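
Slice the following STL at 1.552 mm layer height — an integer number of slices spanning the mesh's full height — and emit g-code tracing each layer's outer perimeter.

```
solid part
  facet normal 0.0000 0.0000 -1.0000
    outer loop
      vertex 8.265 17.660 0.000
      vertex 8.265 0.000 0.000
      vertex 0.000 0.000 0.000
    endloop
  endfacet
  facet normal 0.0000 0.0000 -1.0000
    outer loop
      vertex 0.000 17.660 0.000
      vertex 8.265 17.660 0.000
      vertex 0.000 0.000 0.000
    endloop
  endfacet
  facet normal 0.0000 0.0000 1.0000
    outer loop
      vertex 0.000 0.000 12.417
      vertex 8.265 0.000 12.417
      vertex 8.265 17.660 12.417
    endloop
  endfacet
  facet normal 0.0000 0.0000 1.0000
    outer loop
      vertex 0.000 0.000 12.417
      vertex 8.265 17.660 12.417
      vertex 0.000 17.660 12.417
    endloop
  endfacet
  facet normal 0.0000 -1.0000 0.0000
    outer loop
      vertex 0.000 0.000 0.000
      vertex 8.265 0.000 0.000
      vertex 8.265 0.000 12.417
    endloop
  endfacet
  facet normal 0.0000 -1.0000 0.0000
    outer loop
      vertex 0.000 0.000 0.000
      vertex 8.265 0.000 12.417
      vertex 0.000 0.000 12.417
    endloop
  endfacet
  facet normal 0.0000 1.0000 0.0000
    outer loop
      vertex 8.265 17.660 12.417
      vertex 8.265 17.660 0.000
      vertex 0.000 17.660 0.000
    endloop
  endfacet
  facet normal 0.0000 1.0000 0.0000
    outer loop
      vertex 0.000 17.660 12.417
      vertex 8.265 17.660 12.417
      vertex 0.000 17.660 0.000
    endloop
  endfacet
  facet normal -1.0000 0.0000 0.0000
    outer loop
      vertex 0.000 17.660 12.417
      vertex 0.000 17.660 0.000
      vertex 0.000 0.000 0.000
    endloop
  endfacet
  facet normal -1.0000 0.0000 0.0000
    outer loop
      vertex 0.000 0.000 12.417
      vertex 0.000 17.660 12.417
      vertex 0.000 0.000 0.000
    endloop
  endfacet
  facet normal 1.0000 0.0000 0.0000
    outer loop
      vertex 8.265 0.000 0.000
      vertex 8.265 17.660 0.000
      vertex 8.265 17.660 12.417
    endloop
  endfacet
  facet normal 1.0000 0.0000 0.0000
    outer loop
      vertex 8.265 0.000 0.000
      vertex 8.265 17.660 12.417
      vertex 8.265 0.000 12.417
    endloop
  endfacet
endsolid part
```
; perimeter-only toolpath
G21 ; units = mm
G90 ; absolute positioning
G28 ; home
; layer 1
G0 Z1.552
G0 X0.000 Y0.000
G1 X8.265 Y0.000
G1 X8.265 Y17.660
G1 X0.000 Y17.660
G1 X0.000 Y0.000
; layer 2
G0 Z3.104
G0 X0.000 Y0.000
G1 X8.265 Y0.000
G1 X8.265 Y17.660
G1 X0.000 Y17.660
G1 X0.000 Y0.000
; layer 3
G0 Z4.656
G0 X0.000 Y0.000
G1 X8.265 Y0.000
G1 X8.265 Y17.660
G1 X0.000 Y17.660
G1 X0.000 Y0.000
; layer 4
G0 Z6.208
G0 X0.000 Y0.000
G1 X8.265 Y0.000
G1 X8.265 Y17.660
G1 X0.000 Y17.660
G1 X0.000 Y0.000
; layer 5
G0 Z7.761
G0 X0.000 Y0.000
G1 X8.265 Y0.000
G1 X8.265 Y17.660
G1 X0.000 Y17.660
G1 X0.000 Y0.000
; layer 6
G0 Z9.313
G0 X0.000 Y0.000
G1 X8.265 Y0.000
G1 X8.265 Y17.660
G1 X0.000 Y17.660
G1 X0.000 Y0.000
; layer 7
G0 Z10.865
G0 X0.000 Y0.000
G1 X8.265 Y0.000
G1 X8.265 Y17.660
G1 X0.000 Y17.660
G1 X0.000 Y0.000
; layer 8
G0 Z12.417
G0 X0.000 Y0.000
G1 X8.265 Y0.000
G1 X8.265 Y17.660
G1 X0.000 Y17.660
G1 X0.000 Y0.000
M2 ; end

The solid is a rectangular box, roughly 8.27 × 17.7 mm footprint and 12.4 mm tall. Slicing at Δz = 1.552 mm — 8 equal slices spanning the solid's height, so layer i sits at z = i·h/8 — gives 8 non-empty perimeters. Each is a 4-segment closed polygon; G0 lifts to the layer z and rapids to the start vertex, then G1 traces the edges.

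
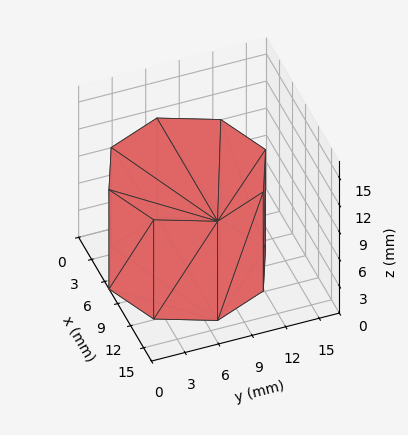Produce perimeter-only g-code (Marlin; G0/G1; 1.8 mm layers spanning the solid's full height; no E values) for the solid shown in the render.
Reading the render: the shape is a regular 8-sided prism (a cylinder approximated with 8 flat sides), circumscribed radius ≈ 7 mm, height ≈ 11 mm (dimensions read to the nearest mm from the axis ticks). For the g-code, the solid's height is divided into equal slices at the stated Δz and each level perimeter traced with G1 moves after a G0 lift.

; perimeter-only toolpath
G21 ; units = mm
G90 ; absolute positioning
G28 ; home
; layer 1
G0 Z1.8
G0 X14.0 Y7.0
G1 X11.9 Y11.9
G1 X7.0 Y14.0
G1 X2.1 Y11.9
G1 X0.0 Y7.0
G1 X2.1 Y2.1
G1 X7.0 Y0.0
G1 X11.9 Y2.1
G1 X14.0 Y7.0
; layer 2
G0 Z3.7
G0 X14.0 Y7.0
G1 X11.9 Y11.9
G1 X7.0 Y14.0
G1 X2.1 Y11.9
G1 X0.0 Y7.0
G1 X2.1 Y2.1
G1 X7.0 Y0.0
G1 X11.9 Y2.1
G1 X14.0 Y7.0
; layer 3
G0 Z5.5
G0 X14.0 Y7.0
G1 X11.9 Y11.9
G1 X7.0 Y14.0
G1 X2.1 Y11.9
G1 X0.0 Y7.0
G1 X2.1 Y2.1
G1 X7.0 Y0.0
G1 X11.9 Y2.1
G1 X14.0 Y7.0
; layer 4
G0 Z7.3
G0 X14.0 Y7.0
G1 X11.9 Y11.9
G1 X7.0 Y14.0
G1 X2.1 Y11.9
G1 X0.0 Y7.0
G1 X2.1 Y2.1
G1 X7.0 Y0.0
G1 X11.9 Y2.1
G1 X14.0 Y7.0
; layer 5
G0 Z9.2
G0 X14.0 Y7.0
G1 X11.9 Y11.9
G1 X7.0 Y14.0
G1 X2.1 Y11.9
G1 X0.0 Y7.0
G1 X2.1 Y2.1
G1 X7.0 Y0.0
G1 X11.9 Y2.1
G1 X14.0 Y7.0
; layer 6
G0 Z11.0
G0 X14.0 Y7.0
G1 X11.9 Y11.9
G1 X7.0 Y14.0
G1 X2.1 Y11.9
G1 X0.0 Y7.0
G1 X2.1 Y2.1
G1 X7.0 Y0.0
G1 X11.9 Y2.1
G1 X14.0 Y7.0
M2 ; end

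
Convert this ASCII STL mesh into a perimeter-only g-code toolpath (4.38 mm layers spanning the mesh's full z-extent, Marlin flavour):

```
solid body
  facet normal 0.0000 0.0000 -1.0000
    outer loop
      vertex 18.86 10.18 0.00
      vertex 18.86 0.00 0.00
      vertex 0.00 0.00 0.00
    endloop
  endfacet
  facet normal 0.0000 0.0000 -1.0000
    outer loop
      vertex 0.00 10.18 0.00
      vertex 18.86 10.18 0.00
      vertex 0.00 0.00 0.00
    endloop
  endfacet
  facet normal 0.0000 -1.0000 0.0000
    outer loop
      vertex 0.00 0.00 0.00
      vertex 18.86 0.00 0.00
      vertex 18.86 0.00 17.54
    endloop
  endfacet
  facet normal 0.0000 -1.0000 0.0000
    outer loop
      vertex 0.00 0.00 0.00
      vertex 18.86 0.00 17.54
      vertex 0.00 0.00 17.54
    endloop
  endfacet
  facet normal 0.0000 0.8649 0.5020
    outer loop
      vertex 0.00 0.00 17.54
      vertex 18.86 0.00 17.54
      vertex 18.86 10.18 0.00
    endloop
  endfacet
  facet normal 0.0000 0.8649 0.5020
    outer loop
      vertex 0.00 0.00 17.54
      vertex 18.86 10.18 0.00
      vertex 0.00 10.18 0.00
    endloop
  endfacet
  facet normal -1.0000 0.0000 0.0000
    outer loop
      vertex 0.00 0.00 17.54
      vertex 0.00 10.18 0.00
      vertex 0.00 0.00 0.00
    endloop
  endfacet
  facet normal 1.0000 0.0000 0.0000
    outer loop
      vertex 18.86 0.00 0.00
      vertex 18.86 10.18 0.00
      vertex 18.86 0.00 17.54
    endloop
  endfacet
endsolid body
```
; perimeter-only toolpath
G21 ; units = mm
G90 ; absolute positioning
G28 ; home
; layer 1
G0 Z4.38
G0 X0.00 Y0.00
G1 X18.86 Y0.00
G1 X18.86 Y7.63
G1 X0.00 Y7.63
G1 X0.00 Y0.00
; layer 2
G0 Z8.77
G0 X0.00 Y0.00
G1 X18.86 Y0.00
G1 X18.86 Y5.09
G1 X0.00 Y5.09
G1 X0.00 Y0.00
; layer 3
G0 Z13.15
G0 X0.00 Y0.00
G1 X18.86 Y0.00
G1 X18.86 Y2.54
G1 X0.00 Y2.54
G1 X0.00 Y0.00
M2 ; end

The solid is a wedge (ramp): 18.9 × 10.2 mm base, rising to 17.5 mm along the y=0 edge and sloping linearly to z=0 at y=10.2. Slicing at Δz = 4.38 mm — 4 equal slices spanning the solid's height, so layer i sits at z = i·h/4 — gives 3 non-empty perimeters. Each is a 4-segment closed polygon; G0 lifts to the layer z and rapids to the start vertex, then G1 traces the edges. The cross-section shrinks linearly with z (the slice at the apex is degenerate and omitted).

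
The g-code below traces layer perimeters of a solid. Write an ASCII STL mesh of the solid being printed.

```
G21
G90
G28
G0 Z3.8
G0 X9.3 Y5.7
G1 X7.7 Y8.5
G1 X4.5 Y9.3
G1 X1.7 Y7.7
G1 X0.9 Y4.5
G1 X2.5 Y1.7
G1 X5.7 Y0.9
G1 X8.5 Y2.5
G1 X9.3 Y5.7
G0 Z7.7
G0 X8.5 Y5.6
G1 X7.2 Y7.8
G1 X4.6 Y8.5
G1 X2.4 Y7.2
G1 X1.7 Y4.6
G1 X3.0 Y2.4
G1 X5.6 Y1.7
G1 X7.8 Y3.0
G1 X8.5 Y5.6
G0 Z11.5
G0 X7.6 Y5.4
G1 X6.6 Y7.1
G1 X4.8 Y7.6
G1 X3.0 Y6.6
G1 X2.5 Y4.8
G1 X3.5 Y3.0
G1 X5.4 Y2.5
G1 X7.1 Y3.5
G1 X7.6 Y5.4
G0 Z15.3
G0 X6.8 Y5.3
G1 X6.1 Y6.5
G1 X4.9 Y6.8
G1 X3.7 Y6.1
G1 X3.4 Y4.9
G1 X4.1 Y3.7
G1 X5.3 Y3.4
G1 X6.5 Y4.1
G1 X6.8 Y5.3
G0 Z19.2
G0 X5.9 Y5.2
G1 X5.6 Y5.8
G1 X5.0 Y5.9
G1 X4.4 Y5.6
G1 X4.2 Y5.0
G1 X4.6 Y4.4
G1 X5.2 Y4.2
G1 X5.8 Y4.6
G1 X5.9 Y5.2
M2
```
solid part
  facet normal 0.0000 0.0000 -1.0000
    outer loop
      vertex 4.4 10.2 0.0
      vertex 8.2 9.2 0.0
      vertex 10.2 5.8 0.0
    endloop
  endfacet
  facet normal 0.0000 0.0000 -1.0000
    outer loop
      vertex 1.0 8.2 0.0
      vertex 4.4 10.2 0.0
      vertex 10.2 5.8 0.0
    endloop
  endfacet
  facet normal 0.0000 0.0000 -1.0000
    outer loop
      vertex 0.0 4.4 0.0
      vertex 1.0 8.2 0.0
      vertex 10.2 5.8 0.0
    endloop
  endfacet
  facet normal 0.0000 0.0000 -1.0000
    outer loop
      vertex 2.0 1.0 0.0
      vertex 0.0 4.4 0.0
      vertex 10.2 5.8 0.0
    endloop
  endfacet
  facet normal 0.0000 0.0000 -1.0000
    outer loop
      vertex 5.8 0.0 0.0
      vertex 2.0 1.0 0.0
      vertex 10.2 5.8 0.0
    endloop
  endfacet
  facet normal 0.0000 0.0000 -1.0000
    outer loop
      vertex 9.2 2.0 0.0
      vertex 5.8 0.0 0.0
      vertex 10.2 5.8 0.0
    endloop
  endfacet
  facet normal 0.8441 0.4965 0.2023
    outer loop
      vertex 10.2 5.8 0.0
      vertex 8.2 9.2 0.0
      vertex 5.1 5.1 23.0
    endloop
  endfacet
  facet normal 0.2492 0.9471 0.2024
    outer loop
      vertex 8.2 9.2 0.0
      vertex 4.4 10.2 0.0
      vertex 5.1 5.1 23.0
    endloop
  endfacet
  facet normal -0.4965 0.8441 0.2023
    outer loop
      vertex 4.4 10.2 0.0
      vertex 1.0 8.2 0.0
      vertex 5.1 5.1 23.0
    endloop
  endfacet
  facet normal -0.9471 0.2492 0.2024
    outer loop
      vertex 1.0 8.2 0.0
      vertex 0.0 4.4 0.0
      vertex 5.1 5.1 23.0
    endloop
  endfacet
  facet normal -0.8441 -0.4965 0.2023
    outer loop
      vertex 0.0 4.4 0.0
      vertex 2.0 1.0 0.0
      vertex 5.1 5.1 23.0
    endloop
  endfacet
  facet normal -0.2492 -0.9471 0.2024
    outer loop
      vertex 2.0 1.0 0.0
      vertex 5.8 0.0 0.0
      vertex 5.1 5.1 23.0
    endloop
  endfacet
  facet normal 0.4965 -0.8441 0.2023
    outer loop
      vertex 5.8 0.0 0.0
      vertex 9.2 2.0 0.0
      vertex 5.1 5.1 23.0
    endloop
  endfacet
  facet normal 0.9471 -0.2492 0.2024
    outer loop
      vertex 9.2 2.0 0.0
      vertex 10.2 5.8 0.0
      vertex 5.1 5.1 23.0
    endloop
  endfacet
endsolid part

The G0 Z moves step by Δz≈3.8 mm. The G1 loops shrink linearly with z, so the solid tapers from its base footprint up to z≈23. Closing with a flat bottom cap and the tapered top and triangulating gives 14 facets — a regular 8-sided pyramid, base circumscribed radius ≈ 5.1 mm, apex at z ≈ 23 mm.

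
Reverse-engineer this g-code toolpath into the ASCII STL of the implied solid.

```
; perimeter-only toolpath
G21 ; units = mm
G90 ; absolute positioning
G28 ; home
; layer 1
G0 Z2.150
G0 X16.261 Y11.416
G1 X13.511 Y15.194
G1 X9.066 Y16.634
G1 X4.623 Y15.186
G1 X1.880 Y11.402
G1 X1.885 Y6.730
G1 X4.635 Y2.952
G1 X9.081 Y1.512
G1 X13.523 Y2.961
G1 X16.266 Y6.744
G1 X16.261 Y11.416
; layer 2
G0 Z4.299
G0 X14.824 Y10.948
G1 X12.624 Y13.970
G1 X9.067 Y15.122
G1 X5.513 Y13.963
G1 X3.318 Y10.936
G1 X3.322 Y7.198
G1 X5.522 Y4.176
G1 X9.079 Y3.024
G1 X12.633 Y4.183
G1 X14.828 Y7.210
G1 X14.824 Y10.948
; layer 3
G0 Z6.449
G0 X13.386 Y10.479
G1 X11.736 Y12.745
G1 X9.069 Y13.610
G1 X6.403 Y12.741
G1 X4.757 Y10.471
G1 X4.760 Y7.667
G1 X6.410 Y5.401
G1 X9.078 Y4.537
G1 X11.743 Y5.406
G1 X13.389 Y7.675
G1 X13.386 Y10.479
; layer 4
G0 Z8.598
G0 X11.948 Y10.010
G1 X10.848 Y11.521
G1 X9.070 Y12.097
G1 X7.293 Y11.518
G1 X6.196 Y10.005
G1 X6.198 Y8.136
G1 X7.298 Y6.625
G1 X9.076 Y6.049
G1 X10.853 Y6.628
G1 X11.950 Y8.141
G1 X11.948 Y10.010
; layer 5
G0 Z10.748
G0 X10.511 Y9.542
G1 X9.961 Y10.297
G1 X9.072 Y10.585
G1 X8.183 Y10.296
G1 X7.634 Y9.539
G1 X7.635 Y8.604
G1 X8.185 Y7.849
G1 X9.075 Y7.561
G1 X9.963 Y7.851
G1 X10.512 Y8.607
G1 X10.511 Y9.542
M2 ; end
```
solid part
  facet normal 0.0000 0.0000 -1.0000
    outer loop
      vertex 9.064 18.146 0.000
      vertex 14.399 16.418 0.000
      vertex 17.699 11.885 0.000
    endloop
  endfacet
  facet normal 0.0000 0.0000 -1.0000
    outer loop
      vertex 3.733 16.408 0.000
      vertex 9.064 18.146 0.000
      vertex 17.699 11.885 0.000
    endloop
  endfacet
  facet normal 0.0000 0.0000 -1.0000
    outer loop
      vertex 0.441 11.868 0.000
      vertex 3.733 16.408 0.000
      vertex 17.699 11.885 0.000
    endloop
  endfacet
  facet normal 0.0000 0.0000 -1.0000
    outer loop
      vertex 0.447 6.261 0.000
      vertex 0.441 11.868 0.000
      vertex 17.699 11.885 0.000
    endloop
  endfacet
  facet normal 0.0000 0.0000 -1.0000
    outer loop
      vertex 3.747 1.728 0.000
      vertex 0.447 6.261 0.000
      vertex 17.699 11.885 0.000
    endloop
  endfacet
  facet normal 0.0000 0.0000 -1.0000
    outer loop
      vertex 9.082 0.000 0.000
      vertex 3.747 1.728 0.000
      vertex 17.699 11.885 0.000
    endloop
  endfacet
  facet normal 0.0000 0.0000 -1.0000
    outer loop
      vertex 14.413 1.738 0.000
      vertex 9.082 0.000 0.000
      vertex 17.699 11.885 0.000
    endloop
  endfacet
  facet normal 0.0000 0.0000 -1.0000
    outer loop
      vertex 17.705 6.278 0.000
      vertex 14.413 1.738 0.000
      vertex 17.699 11.885 0.000
    endloop
  endfacet
  facet normal 0.6719 0.4892 0.5561
    outer loop
      vertex 17.699 11.885 0.000
      vertex 14.399 16.418 0.000
      vertex 9.073 9.073 12.897
    endloop
  endfacet
  facet normal 0.2561 0.7907 0.5561
    outer loop
      vertex 14.399 16.418 0.000
      vertex 9.064 18.146 0.000
      vertex 9.073 9.073 12.897
    endloop
  endfacet
  facet normal -0.2576 0.7902 0.5561
    outer loop
      vertex 9.064 18.146 0.000
      vertex 3.733 16.408 0.000
      vertex 9.073 9.073 12.897
    endloop
  endfacet
  facet normal -0.6729 0.4879 0.5561
    outer loop
      vertex 3.733 16.408 0.000
      vertex 0.441 11.868 0.000
      vertex 9.073 9.073 12.897
    endloop
  endfacet
  facet normal -0.8311 -0.0009 0.5561
    outer loop
      vertex 0.441 11.868 0.000
      vertex 0.447 6.261 0.000
      vertex 9.073 9.073 12.897
    endloop
  endfacet
  facet normal -0.6719 -0.4892 0.5561
    outer loop
      vertex 0.447 6.261 0.000
      vertex 3.747 1.728 0.000
      vertex 9.073 9.073 12.897
    endloop
  endfacet
  facet normal -0.2561 -0.7907 0.5561
    outer loop
      vertex 3.747 1.728 0.000
      vertex 9.082 0.000 0.000
      vertex 9.073 9.073 12.897
    endloop
  endfacet
  facet normal 0.2576 -0.7902 0.5561
    outer loop
      vertex 9.082 0.000 0.000
      vertex 14.413 1.738 0.000
      vertex 9.073 9.073 12.897
    endloop
  endfacet
  facet normal 0.6729 -0.4879 0.5561
    outer loop
      vertex 14.413 1.738 0.000
      vertex 17.705 6.278 0.000
      vertex 9.073 9.073 12.897
    endloop
  endfacet
  facet normal 0.8311 0.0009 0.5561
    outer loop
      vertex 17.705 6.278 0.000
      vertex 17.699 11.885 0.000
      vertex 9.073 9.073 12.897
    endloop
  endfacet
endsolid part

The G0 Z moves step by Δz≈2.150 mm. The G1 loops shrink linearly with z, so the solid tapers from its base footprint up to z≈12.9. Closing with a flat bottom cap and the tapered top and triangulating gives 18 facets — a regular 10-sided pyramid, base circumscribed radius ≈ 9.07 mm, apex at z ≈ 12.9 mm.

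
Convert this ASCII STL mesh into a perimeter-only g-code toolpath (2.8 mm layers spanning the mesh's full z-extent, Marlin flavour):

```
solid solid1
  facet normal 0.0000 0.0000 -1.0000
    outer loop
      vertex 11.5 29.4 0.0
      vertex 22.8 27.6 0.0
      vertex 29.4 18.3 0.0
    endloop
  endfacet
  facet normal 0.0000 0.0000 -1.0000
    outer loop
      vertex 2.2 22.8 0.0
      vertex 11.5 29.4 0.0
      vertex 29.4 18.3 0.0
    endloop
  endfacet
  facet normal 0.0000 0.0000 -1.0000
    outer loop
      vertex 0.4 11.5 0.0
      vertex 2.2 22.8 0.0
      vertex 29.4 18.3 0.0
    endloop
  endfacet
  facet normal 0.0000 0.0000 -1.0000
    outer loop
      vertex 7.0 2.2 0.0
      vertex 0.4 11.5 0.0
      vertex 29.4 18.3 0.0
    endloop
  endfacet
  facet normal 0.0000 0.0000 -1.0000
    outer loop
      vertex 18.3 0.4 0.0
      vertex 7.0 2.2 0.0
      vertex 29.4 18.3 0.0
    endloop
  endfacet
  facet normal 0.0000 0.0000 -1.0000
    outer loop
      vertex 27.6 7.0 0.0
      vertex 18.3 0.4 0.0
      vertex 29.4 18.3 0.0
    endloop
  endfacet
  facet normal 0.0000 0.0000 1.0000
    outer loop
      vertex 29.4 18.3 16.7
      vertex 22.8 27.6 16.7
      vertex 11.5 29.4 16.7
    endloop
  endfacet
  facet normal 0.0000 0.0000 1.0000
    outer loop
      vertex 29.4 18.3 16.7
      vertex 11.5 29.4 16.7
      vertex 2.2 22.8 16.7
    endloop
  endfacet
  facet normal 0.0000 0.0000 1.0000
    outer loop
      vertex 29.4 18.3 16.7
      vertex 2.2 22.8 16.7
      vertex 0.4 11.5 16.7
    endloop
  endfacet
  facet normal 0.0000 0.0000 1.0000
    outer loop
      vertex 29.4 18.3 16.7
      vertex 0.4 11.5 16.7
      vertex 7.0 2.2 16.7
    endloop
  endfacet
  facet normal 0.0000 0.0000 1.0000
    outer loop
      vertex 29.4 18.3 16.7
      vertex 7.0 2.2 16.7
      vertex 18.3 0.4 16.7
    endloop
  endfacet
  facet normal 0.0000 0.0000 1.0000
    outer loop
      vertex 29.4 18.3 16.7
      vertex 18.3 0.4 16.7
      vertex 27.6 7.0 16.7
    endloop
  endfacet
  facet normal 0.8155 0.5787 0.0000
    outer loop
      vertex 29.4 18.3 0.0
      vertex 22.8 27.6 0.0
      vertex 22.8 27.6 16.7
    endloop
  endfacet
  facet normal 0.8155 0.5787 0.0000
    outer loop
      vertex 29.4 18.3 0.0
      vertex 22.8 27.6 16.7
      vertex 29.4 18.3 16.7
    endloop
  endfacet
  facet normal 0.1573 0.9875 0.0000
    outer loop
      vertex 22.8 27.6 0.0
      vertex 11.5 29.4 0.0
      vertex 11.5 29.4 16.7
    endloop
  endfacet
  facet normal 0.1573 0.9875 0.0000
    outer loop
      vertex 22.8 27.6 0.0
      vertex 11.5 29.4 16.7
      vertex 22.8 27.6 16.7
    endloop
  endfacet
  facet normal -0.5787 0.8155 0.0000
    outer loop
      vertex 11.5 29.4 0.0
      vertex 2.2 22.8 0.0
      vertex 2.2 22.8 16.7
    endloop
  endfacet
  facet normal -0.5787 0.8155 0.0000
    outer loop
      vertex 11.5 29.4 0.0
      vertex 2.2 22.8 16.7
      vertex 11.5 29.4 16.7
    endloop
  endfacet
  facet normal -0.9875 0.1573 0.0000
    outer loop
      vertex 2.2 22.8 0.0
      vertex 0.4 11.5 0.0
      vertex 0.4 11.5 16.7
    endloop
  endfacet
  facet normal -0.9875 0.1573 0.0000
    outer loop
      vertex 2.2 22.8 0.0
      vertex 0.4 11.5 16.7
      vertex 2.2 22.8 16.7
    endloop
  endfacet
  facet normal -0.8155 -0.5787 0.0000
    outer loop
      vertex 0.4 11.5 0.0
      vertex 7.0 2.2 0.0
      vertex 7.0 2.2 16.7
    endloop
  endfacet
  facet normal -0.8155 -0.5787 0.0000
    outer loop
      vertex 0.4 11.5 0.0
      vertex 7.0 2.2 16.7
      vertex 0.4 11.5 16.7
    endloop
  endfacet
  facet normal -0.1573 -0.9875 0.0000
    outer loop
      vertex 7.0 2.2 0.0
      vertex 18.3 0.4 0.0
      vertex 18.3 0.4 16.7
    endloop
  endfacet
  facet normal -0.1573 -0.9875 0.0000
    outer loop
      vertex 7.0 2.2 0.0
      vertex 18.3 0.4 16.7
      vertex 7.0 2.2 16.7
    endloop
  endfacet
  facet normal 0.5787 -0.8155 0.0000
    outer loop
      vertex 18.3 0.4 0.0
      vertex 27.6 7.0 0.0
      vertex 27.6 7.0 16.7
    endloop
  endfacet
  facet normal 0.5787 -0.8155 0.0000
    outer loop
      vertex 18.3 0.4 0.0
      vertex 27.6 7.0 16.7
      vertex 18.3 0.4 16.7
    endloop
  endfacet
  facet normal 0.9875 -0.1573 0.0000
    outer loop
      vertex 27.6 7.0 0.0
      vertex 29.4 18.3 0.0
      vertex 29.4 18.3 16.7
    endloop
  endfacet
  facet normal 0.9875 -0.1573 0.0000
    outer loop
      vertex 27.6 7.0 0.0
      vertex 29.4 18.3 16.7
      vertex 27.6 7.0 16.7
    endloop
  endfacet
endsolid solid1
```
; perimeter-only toolpath
G21 ; units = mm
G90 ; absolute positioning
G28 ; home
; layer 1
G0 Z2.8
G0 X29.4 Y18.3
G1 X22.8 Y27.6
G1 X11.5 Y29.4
G1 X2.2 Y22.8
G1 X0.4 Y11.5
G1 X7.0 Y2.2
G1 X18.3 Y0.4
G1 X27.6 Y7.0
G1 X29.4 Y18.3
; layer 2
G0 Z5.6
G0 X29.4 Y18.3
G1 X22.8 Y27.6
G1 X11.5 Y29.4
G1 X2.2 Y22.8
G1 X0.4 Y11.5
G1 X7.0 Y2.2
G1 X18.3 Y0.4
G1 X27.6 Y7.0
G1 X29.4 Y18.3
; layer 3
G0 Z8.3
G0 X29.4 Y18.3
G1 X22.8 Y27.6
G1 X11.5 Y29.4
G1 X2.2 Y22.8
G1 X0.4 Y11.5
G1 X7.0 Y2.2
G1 X18.3 Y0.4
G1 X27.6 Y7.0
G1 X29.4 Y18.3
; layer 4
G0 Z11.1
G0 X29.4 Y18.3
G1 X22.8 Y27.6
G1 X11.5 Y29.4
G1 X2.2 Y22.8
G1 X0.4 Y11.5
G1 X7.0 Y2.2
G1 X18.3 Y0.4
G1 X27.6 Y7.0
G1 X29.4 Y18.3
; layer 5
G0 Z13.9
G0 X29.4 Y18.3
G1 X22.8 Y27.6
G1 X11.5 Y29.4
G1 X2.2 Y22.8
G1 X0.4 Y11.5
G1 X7.0 Y2.2
G1 X18.3 Y0.4
G1 X27.6 Y7.0
G1 X29.4 Y18.3
; layer 6
G0 Z16.7
G0 X29.4 Y18.3
G1 X22.8 Y27.6
G1 X11.5 Y29.4
G1 X2.2 Y22.8
G1 X0.4 Y11.5
G1 X7.0 Y2.2
G1 X18.3 Y0.4
G1 X27.6 Y7.0
G1 X29.4 Y18.3
M2 ; end

The solid is a regular 8-sided prism (a cylinder approximated with 8 flat sides), circumscribed radius ≈ 14.9 mm, height ≈ 16.7 mm. Slicing at Δz = 2.8 mm — 6 equal slices spanning the solid's height, so layer i sits at z = i·h/6 — gives 6 non-empty perimeters. Each is a 8-segment closed polygon; G0 lifts to the layer z and rapids to the start vertex, then G1 traces the edges.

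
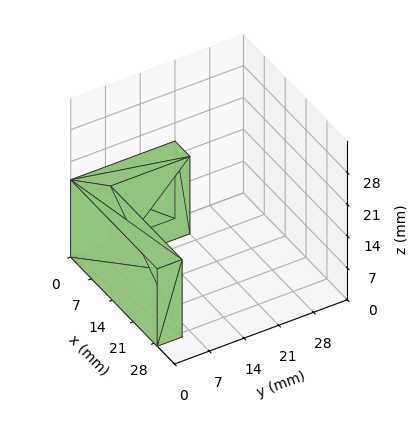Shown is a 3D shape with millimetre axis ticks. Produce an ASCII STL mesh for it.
Reading the render: the shape is an L-shaped prism: outer 29 × 21 mm, arm thicknesses ≈ 5 mm (horizontal) and 5 mm (vertical), extruded 17 mm in z (dimensions read to the nearest mm from the axis ticks). For the STL, each face is triangulated and given an outward normal.

solid part
  facet normal 0.0000 0.0000 -1.0000
    outer loop
      vertex 29.000 5.000 0.000
      vertex 29.000 0.000 0.000
      vertex 0.000 0.000 0.000
    endloop
  endfacet
  facet normal 0.0000 0.0000 -1.0000
    outer loop
      vertex 5.000 5.000 0.000
      vertex 29.000 5.000 0.000
      vertex 0.000 0.000 0.000
    endloop
  endfacet
  facet normal 0.0000 0.0000 -1.0000
    outer loop
      vertex 5.000 21.000 0.000
      vertex 5.000 5.000 0.000
      vertex 0.000 0.000 0.000
    endloop
  endfacet
  facet normal 0.0000 0.0000 -1.0000
    outer loop
      vertex 0.000 21.000 0.000
      vertex 5.000 21.000 0.000
      vertex 0.000 0.000 0.000
    endloop
  endfacet
  facet normal 0.0000 0.0000 1.0000
    outer loop
      vertex 0.000 0.000 17.000
      vertex 29.000 0.000 17.000
      vertex 29.000 5.000 17.000
    endloop
  endfacet
  facet normal 0.0000 0.0000 1.0000
    outer loop
      vertex 0.000 0.000 17.000
      vertex 29.000 5.000 17.000
      vertex 5.000 5.000 17.000
    endloop
  endfacet
  facet normal 0.0000 0.0000 1.0000
    outer loop
      vertex 0.000 0.000 17.000
      vertex 5.000 5.000 17.000
      vertex 5.000 21.000 17.000
    endloop
  endfacet
  facet normal 0.0000 0.0000 1.0000
    outer loop
      vertex 0.000 0.000 17.000
      vertex 5.000 21.000 17.000
      vertex 0.000 21.000 17.000
    endloop
  endfacet
  facet normal 0.0000 -1.0000 0.0000
    outer loop
      vertex 0.000 0.000 0.000
      vertex 29.000 0.000 0.000
      vertex 29.000 0.000 17.000
    endloop
  endfacet
  facet normal 0.0000 -1.0000 0.0000
    outer loop
      vertex 0.000 0.000 0.000
      vertex 29.000 0.000 17.000
      vertex 0.000 0.000 17.000
    endloop
  endfacet
  facet normal 1.0000 0.0000 0.0000
    outer loop
      vertex 29.000 0.000 0.000
      vertex 29.000 5.000 0.000
      vertex 29.000 5.000 17.000
    endloop
  endfacet
  facet normal 1.0000 0.0000 0.0000
    outer loop
      vertex 29.000 0.000 0.000
      vertex 29.000 5.000 17.000
      vertex 29.000 0.000 17.000
    endloop
  endfacet
  facet normal 0.0000 1.0000 0.0000
    outer loop
      vertex 29.000 5.000 0.000
      vertex 5.000 5.000 0.000
      vertex 5.000 5.000 17.000
    endloop
  endfacet
  facet normal 0.0000 1.0000 0.0000
    outer loop
      vertex 29.000 5.000 0.000
      vertex 5.000 5.000 17.000
      vertex 29.000 5.000 17.000
    endloop
  endfacet
  facet normal 1.0000 0.0000 0.0000
    outer loop
      vertex 5.000 5.000 0.000
      vertex 5.000 21.000 0.000
      vertex 5.000 21.000 17.000
    endloop
  endfacet
  facet normal 1.0000 0.0000 0.0000
    outer loop
      vertex 5.000 5.000 0.000
      vertex 5.000 21.000 17.000
      vertex 5.000 5.000 17.000
    endloop
  endfacet
  facet normal 0.0000 1.0000 0.0000
    outer loop
      vertex 5.000 21.000 0.000
      vertex 0.000 21.000 0.000
      vertex 0.000 21.000 17.000
    endloop
  endfacet
  facet normal 0.0000 1.0000 0.0000
    outer loop
      vertex 5.000 21.000 0.000
      vertex 0.000 21.000 17.000
      vertex 5.000 21.000 17.000
    endloop
  endfacet
  facet normal -1.0000 0.0000 0.0000
    outer loop
      vertex 0.000 21.000 0.000
      vertex 0.000 0.000 0.000
      vertex 0.000 0.000 17.000
    endloop
  endfacet
  facet normal -1.0000 0.0000 0.0000
    outer loop
      vertex 0.000 21.000 0.000
      vertex 0.000 0.000 17.000
      vertex 0.000 21.000 17.000
    endloop
  endfacet
endsolid part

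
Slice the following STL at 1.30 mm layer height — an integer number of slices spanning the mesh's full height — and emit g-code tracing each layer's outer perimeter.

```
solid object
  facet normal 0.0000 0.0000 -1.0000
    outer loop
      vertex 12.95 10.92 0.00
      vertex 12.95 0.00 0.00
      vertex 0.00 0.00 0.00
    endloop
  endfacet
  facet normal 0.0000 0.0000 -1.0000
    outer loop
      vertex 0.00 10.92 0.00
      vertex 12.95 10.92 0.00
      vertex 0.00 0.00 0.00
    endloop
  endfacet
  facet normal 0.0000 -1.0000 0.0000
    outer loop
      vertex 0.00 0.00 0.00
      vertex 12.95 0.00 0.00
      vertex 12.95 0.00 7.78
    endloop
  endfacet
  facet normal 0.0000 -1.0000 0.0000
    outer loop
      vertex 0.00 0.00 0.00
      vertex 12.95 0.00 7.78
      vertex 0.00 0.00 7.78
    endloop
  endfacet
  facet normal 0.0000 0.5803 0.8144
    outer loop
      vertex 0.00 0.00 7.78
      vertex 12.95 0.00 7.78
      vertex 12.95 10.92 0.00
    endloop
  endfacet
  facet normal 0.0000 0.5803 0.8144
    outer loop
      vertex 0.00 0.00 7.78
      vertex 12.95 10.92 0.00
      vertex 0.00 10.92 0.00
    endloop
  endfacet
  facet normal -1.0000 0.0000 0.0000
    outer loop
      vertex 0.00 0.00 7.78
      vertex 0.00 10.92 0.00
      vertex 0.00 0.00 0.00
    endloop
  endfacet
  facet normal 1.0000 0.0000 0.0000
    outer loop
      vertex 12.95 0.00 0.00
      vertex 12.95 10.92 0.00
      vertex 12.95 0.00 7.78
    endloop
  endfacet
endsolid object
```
; perimeter-only toolpath
G21 ; units = mm
G90 ; absolute positioning
G28 ; home
; layer 1
G0 Z1.30
G0 X0.00 Y0.00
G1 X12.95 Y0.00
G1 X12.95 Y9.10
G1 X0.00 Y9.10
G1 X0.00 Y0.00
; layer 2
G0 Z2.59
G0 X0.00 Y0.00
G1 X12.95 Y0.00
G1 X12.95 Y7.28
G1 X0.00 Y7.28
G1 X0.00 Y0.00
; layer 3
G0 Z3.89
G0 X0.00 Y0.00
G1 X12.95 Y0.00
G1 X12.95 Y5.46
G1 X0.00 Y5.46
G1 X0.00 Y0.00
; layer 4
G0 Z5.19
G0 X0.00 Y0.00
G1 X12.95 Y0.00
G1 X12.95 Y3.64
G1 X0.00 Y3.64
G1 X0.00 Y0.00
; layer 5
G0 Z6.48
G0 X0.00 Y0.00
G1 X12.95 Y0.00
G1 X12.95 Y1.82
G1 X0.00 Y1.82
G1 X0.00 Y0.00
M2 ; end

The solid is a wedge (ramp): 12.9 × 10.9 mm base, rising to 7.78 mm along the y=0 edge and sloping linearly to z=0 at y=10.9. Slicing at Δz = 1.30 mm — 6 equal slices spanning the solid's height, so layer i sits at z = i·h/6 — gives 5 non-empty perimeters. Each is a 4-segment closed polygon; G0 lifts to the layer z and rapids to the start vertex, then G1 traces the edges. The cross-section shrinks linearly with z (the slice at the apex is degenerate and omitted).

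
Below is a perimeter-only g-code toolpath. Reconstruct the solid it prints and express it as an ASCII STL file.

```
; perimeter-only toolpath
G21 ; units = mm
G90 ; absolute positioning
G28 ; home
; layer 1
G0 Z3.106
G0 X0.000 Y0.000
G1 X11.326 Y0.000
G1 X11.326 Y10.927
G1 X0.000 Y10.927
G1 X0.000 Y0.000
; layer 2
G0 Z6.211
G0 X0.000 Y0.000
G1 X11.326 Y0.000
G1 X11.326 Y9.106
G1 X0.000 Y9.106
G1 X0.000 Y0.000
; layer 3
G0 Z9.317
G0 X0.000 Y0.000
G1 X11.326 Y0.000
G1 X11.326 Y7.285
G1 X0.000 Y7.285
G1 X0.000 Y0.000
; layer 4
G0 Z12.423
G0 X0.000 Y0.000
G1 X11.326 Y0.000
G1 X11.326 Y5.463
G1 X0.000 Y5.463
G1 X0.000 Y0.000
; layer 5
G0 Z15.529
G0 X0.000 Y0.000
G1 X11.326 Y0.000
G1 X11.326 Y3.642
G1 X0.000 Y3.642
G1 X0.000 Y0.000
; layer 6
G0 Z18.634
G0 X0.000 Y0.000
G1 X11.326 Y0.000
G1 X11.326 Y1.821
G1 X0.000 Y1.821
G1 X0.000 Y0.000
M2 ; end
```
solid part
  facet normal 0.0000 0.0000 -1.0000
    outer loop
      vertex 11.326 12.748 0.000
      vertex 11.326 0.000 0.000
      vertex 0.000 0.000 0.000
    endloop
  endfacet
  facet normal 0.0000 0.0000 -1.0000
    outer loop
      vertex 0.000 12.748 0.000
      vertex 11.326 12.748 0.000
      vertex 0.000 0.000 0.000
    endloop
  endfacet
  facet normal 0.0000 -1.0000 0.0000
    outer loop
      vertex 0.000 0.000 0.000
      vertex 11.326 0.000 0.000
      vertex 11.326 0.000 21.740
    endloop
  endfacet
  facet normal 0.0000 -1.0000 0.0000
    outer loop
      vertex 0.000 0.000 0.000
      vertex 11.326 0.000 21.740
      vertex 0.000 0.000 21.740
    endloop
  endfacet
  facet normal 0.0000 0.8626 0.5058
    outer loop
      vertex 0.000 0.000 21.740
      vertex 11.326 0.000 21.740
      vertex 11.326 12.748 0.000
    endloop
  endfacet
  facet normal 0.0000 0.8626 0.5058
    outer loop
      vertex 0.000 0.000 21.740
      vertex 11.326 12.748 0.000
      vertex 0.000 12.748 0.000
    endloop
  endfacet
  facet normal -1.0000 0.0000 0.0000
    outer loop
      vertex 0.000 0.000 21.740
      vertex 0.000 12.748 0.000
      vertex 0.000 0.000 0.000
    endloop
  endfacet
  facet normal 1.0000 0.0000 0.0000
    outer loop
      vertex 11.326 0.000 0.000
      vertex 11.326 12.748 0.000
      vertex 11.326 0.000 21.740
    endloop
  endfacet
endsolid part

The G0 Z moves step by Δz≈3.106 mm. The G1 loops shrink linearly with z, so the solid tapers from its base footprint up to z≈21.7. Closing with a flat bottom cap and the tapered top and triangulating gives 8 facets — a wedge (ramp): 11.3 × 12.7 mm base, rising to 21.7 mm along the y=0 edge and sloping linearly to z=0 at y=12.7.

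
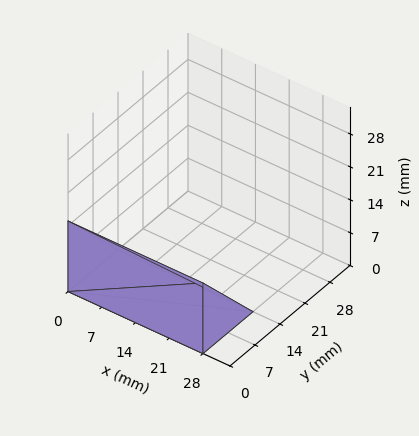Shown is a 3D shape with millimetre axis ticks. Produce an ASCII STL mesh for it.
Reading the render: the shape is a wedge (ramp): 28 × 14 mm base, rising to 15 mm along the y=0 edge and sloping linearly to z=0 at y=14 (dimensions read to the nearest mm from the axis ticks). For the STL, each face is triangulated and given an outward normal.

solid part
  facet normal 0.0000 0.0000 -1.0000
    outer loop
      vertex 28.0 14.0 0.0
      vertex 28.0 0.0 0.0
      vertex 0.0 0.0 0.0
    endloop
  endfacet
  facet normal 0.0000 0.0000 -1.0000
    outer loop
      vertex 0.0 14.0 0.0
      vertex 28.0 14.0 0.0
      vertex 0.0 0.0 0.0
    endloop
  endfacet
  facet normal 0.0000 -1.0000 0.0000
    outer loop
      vertex 0.0 0.0 0.0
      vertex 28.0 0.0 0.0
      vertex 28.0 0.0 15.0
    endloop
  endfacet
  facet normal 0.0000 -1.0000 0.0000
    outer loop
      vertex 0.0 0.0 0.0
      vertex 28.0 0.0 15.0
      vertex 0.0 0.0 15.0
    endloop
  endfacet
  facet normal 0.0000 0.7311 0.6823
    outer loop
      vertex 0.0 0.0 15.0
      vertex 28.0 0.0 15.0
      vertex 28.0 14.0 0.0
    endloop
  endfacet
  facet normal 0.0000 0.7311 0.6823
    outer loop
      vertex 0.0 0.0 15.0
      vertex 28.0 14.0 0.0
      vertex 0.0 14.0 0.0
    endloop
  endfacet
  facet normal -1.0000 0.0000 0.0000
    outer loop
      vertex 0.0 0.0 15.0
      vertex 0.0 14.0 0.0
      vertex 0.0 0.0 0.0
    endloop
  endfacet
  facet normal 1.0000 0.0000 0.0000
    outer loop
      vertex 28.0 0.0 0.0
      vertex 28.0 14.0 0.0
      vertex 28.0 0.0 15.0
    endloop
  endfacet
endsolid part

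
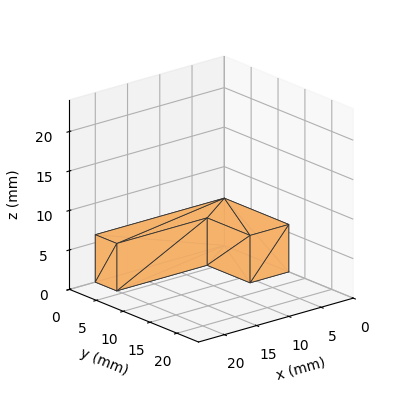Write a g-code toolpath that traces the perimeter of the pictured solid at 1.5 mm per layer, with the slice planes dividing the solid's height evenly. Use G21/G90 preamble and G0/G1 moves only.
Reading the render: the shape is an L-shaped prism: outer 20 × 12 mm, arm thicknesses ≈ 4 mm (horizontal) and 6 mm (vertical), extruded 6 mm in z (dimensions read to the nearest mm from the axis ticks). For the g-code, the solid's height is divided into equal slices at the stated Δz and each level perimeter traced with G1 moves after a G0 lift.

; perimeter-only toolpath
G21 ; units = mm
G90 ; absolute positioning
G28 ; home
; layer 1
G0 Z1.5
G0 X0.0 Y0.0
G1 X20.0 Y0.0
G1 X20.0 Y4.0
G1 X6.0 Y4.0
G1 X6.0 Y12.0
G1 X0.0 Y12.0
G1 X0.0 Y0.0
; layer 2
G0 Z3.0
G0 X0.0 Y0.0
G1 X20.0 Y0.0
G1 X20.0 Y4.0
G1 X6.0 Y4.0
G1 X6.0 Y12.0
G1 X0.0 Y12.0
G1 X0.0 Y0.0
; layer 3
G0 Z4.5
G0 X0.0 Y0.0
G1 X20.0 Y0.0
G1 X20.0 Y4.0
G1 X6.0 Y4.0
G1 X6.0 Y12.0
G1 X0.0 Y12.0
G1 X0.0 Y0.0
; layer 4
G0 Z6.0
G0 X0.0 Y0.0
G1 X20.0 Y0.0
G1 X20.0 Y4.0
G1 X6.0 Y4.0
G1 X6.0 Y12.0
G1 X0.0 Y12.0
G1 X0.0 Y0.0
M2 ; end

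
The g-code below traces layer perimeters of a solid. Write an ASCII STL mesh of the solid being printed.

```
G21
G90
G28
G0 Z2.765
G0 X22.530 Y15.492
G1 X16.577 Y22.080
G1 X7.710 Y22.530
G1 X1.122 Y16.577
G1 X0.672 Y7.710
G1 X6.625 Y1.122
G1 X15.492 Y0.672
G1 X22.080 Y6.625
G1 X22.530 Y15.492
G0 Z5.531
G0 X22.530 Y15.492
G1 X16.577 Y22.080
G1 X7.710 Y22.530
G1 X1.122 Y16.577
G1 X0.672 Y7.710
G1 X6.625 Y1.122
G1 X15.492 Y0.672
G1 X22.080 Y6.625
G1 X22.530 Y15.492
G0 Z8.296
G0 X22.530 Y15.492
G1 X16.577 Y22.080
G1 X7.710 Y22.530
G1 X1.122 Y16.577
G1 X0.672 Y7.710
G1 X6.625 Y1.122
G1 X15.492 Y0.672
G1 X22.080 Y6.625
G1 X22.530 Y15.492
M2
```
solid part
  facet normal 0.0000 0.0000 -1.0000
    outer loop
      vertex 7.710 22.530 0.000
      vertex 16.577 22.080 0.000
      vertex 22.530 15.492 0.000
    endloop
  endfacet
  facet normal 0.0000 0.0000 -1.0000
    outer loop
      vertex 1.122 16.577 0.000
      vertex 7.710 22.530 0.000
      vertex 22.530 15.492 0.000
    endloop
  endfacet
  facet normal 0.0000 0.0000 -1.0000
    outer loop
      vertex 0.672 7.710 0.000
      vertex 1.122 16.577 0.000
      vertex 22.530 15.492 0.000
    endloop
  endfacet
  facet normal 0.0000 0.0000 -1.0000
    outer loop
      vertex 6.625 1.122 0.000
      vertex 0.672 7.710 0.000
      vertex 22.530 15.492 0.000
    endloop
  endfacet
  facet normal 0.0000 0.0000 -1.0000
    outer loop
      vertex 15.492 0.672 0.000
      vertex 6.625 1.122 0.000
      vertex 22.530 15.492 0.000
    endloop
  endfacet
  facet normal 0.0000 0.0000 -1.0000
    outer loop
      vertex 22.080 6.625 0.000
      vertex 15.492 0.672 0.000
      vertex 22.530 15.492 0.000
    endloop
  endfacet
  facet normal 0.0000 0.0000 1.0000
    outer loop
      vertex 22.530 15.492 8.296
      vertex 16.577 22.080 8.296
      vertex 7.710 22.530 8.296
    endloop
  endfacet
  facet normal 0.0000 0.0000 1.0000
    outer loop
      vertex 22.530 15.492 8.296
      vertex 7.710 22.530 8.296
      vertex 1.122 16.577 8.296
    endloop
  endfacet
  facet normal 0.0000 0.0000 1.0000
    outer loop
      vertex 22.530 15.492 8.296
      vertex 1.122 16.577 8.296
      vertex 0.672 7.710 8.296
    endloop
  endfacet
  facet normal 0.0000 0.0000 1.0000
    outer loop
      vertex 22.530 15.492 8.296
      vertex 0.672 7.710 8.296
      vertex 6.625 1.122 8.296
    endloop
  endfacet
  facet normal 0.0000 0.0000 1.0000
    outer loop
      vertex 22.530 15.492 8.296
      vertex 6.625 1.122 8.296
      vertex 15.492 0.672 8.296
    endloop
  endfacet
  facet normal 0.0000 0.0000 1.0000
    outer loop
      vertex 22.530 15.492 8.296
      vertex 15.492 0.672 8.296
      vertex 22.080 6.625 8.296
    endloop
  endfacet
  facet normal 0.7420 0.6704 0.0000
    outer loop
      vertex 22.530 15.492 0.000
      vertex 16.577 22.080 0.000
      vertex 16.577 22.080 8.296
    endloop
  endfacet
  facet normal 0.7420 0.6704 0.0000
    outer loop
      vertex 22.530 15.492 0.000
      vertex 16.577 22.080 8.296
      vertex 22.530 15.492 8.296
    endloop
  endfacet
  facet normal 0.0507 0.9987 0.0000
    outer loop
      vertex 16.577 22.080 0.000
      vertex 7.710 22.530 0.000
      vertex 7.710 22.530 8.296
    endloop
  endfacet
  facet normal 0.0507 0.9987 0.0000
    outer loop
      vertex 16.577 22.080 0.000
      vertex 7.710 22.530 8.296
      vertex 16.577 22.080 8.296
    endloop
  endfacet
  facet normal -0.6704 0.7420 0.0000
    outer loop
      vertex 7.710 22.530 0.000
      vertex 1.122 16.577 0.000
      vertex 1.122 16.577 8.296
    endloop
  endfacet
  facet normal -0.6704 0.7420 0.0000
    outer loop
      vertex 7.710 22.530 0.000
      vertex 1.122 16.577 8.296
      vertex 7.710 22.530 8.296
    endloop
  endfacet
  facet normal -0.9987 0.0507 0.0000
    outer loop
      vertex 1.122 16.577 0.000
      vertex 0.672 7.710 0.000
      vertex 0.672 7.710 8.296
    endloop
  endfacet
  facet normal -0.9987 0.0507 0.0000
    outer loop
      vertex 1.122 16.577 0.000
      vertex 0.672 7.710 8.296
      vertex 1.122 16.577 8.296
    endloop
  endfacet
  facet normal -0.7420 -0.6704 0.0000
    outer loop
      vertex 0.672 7.710 0.000
      vertex 6.625 1.122 0.000
      vertex 6.625 1.122 8.296
    endloop
  endfacet
  facet normal -0.7420 -0.6704 0.0000
    outer loop
      vertex 0.672 7.710 0.000
      vertex 6.625 1.122 8.296
      vertex 0.672 7.710 8.296
    endloop
  endfacet
  facet normal -0.0507 -0.9987 0.0000
    outer loop
      vertex 6.625 1.122 0.000
      vertex 15.492 0.672 0.000
      vertex 15.492 0.672 8.296
    endloop
  endfacet
  facet normal -0.0507 -0.9987 0.0000
    outer loop
      vertex 6.625 1.122 0.000
      vertex 15.492 0.672 8.296
      vertex 6.625 1.122 8.296
    endloop
  endfacet
  facet normal 0.6704 -0.7420 0.0000
    outer loop
      vertex 15.492 0.672 0.000
      vertex 22.080 6.625 0.000
      vertex 22.080 6.625 8.296
    endloop
  endfacet
  facet normal 0.6704 -0.7420 0.0000
    outer loop
      vertex 15.492 0.672 0.000
      vertex 22.080 6.625 8.296
      vertex 15.492 0.672 8.296
    endloop
  endfacet
  facet normal 0.9987 -0.0507 0.0000
    outer loop
      vertex 22.080 6.625 0.000
      vertex 22.530 15.492 0.000
      vertex 22.530 15.492 8.296
    endloop
  endfacet
  facet normal 0.9987 -0.0507 0.0000
    outer loop
      vertex 22.080 6.625 0.000
      vertex 22.530 15.492 8.296
      vertex 22.080 6.625 8.296
    endloop
  endfacet
endsolid part

The G0 Z moves step by Δz≈2.765 mm. Every layer's G1 loop is the same polygon, so the solid is a straight extrusion of it from z=0 to z≈8.3. Closing with flat bottom and top caps and triangulating gives 28 facets — a regular 8-sided prism (a cylinder approximated with 8 flat sides), circumscribed radius ≈ 11.6 mm, height ≈ 8.3 mm.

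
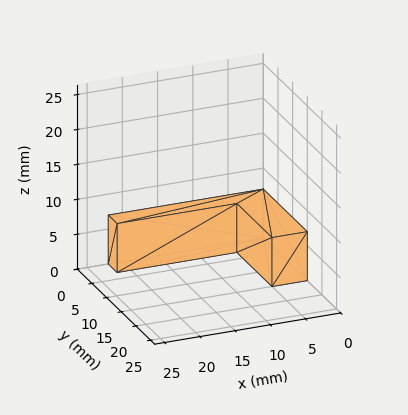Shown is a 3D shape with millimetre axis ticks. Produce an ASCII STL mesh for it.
Reading the render: the shape is an L-shaped prism: outer 22 × 15 mm, arm thicknesses ≈ 3 mm (horizontal) and 5 mm (vertical), extruded 7 mm in z (dimensions read to the nearest mm from the axis ticks). For the STL, each face is triangulated and given an outward normal.

solid part
  facet normal 0.0000 0.0000 -1.0000
    outer loop
      vertex 22.00 3.00 0.00
      vertex 22.00 0.00 0.00
      vertex 0.00 0.00 0.00
    endloop
  endfacet
  facet normal 0.0000 0.0000 -1.0000
    outer loop
      vertex 5.00 3.00 0.00
      vertex 22.00 3.00 0.00
      vertex 0.00 0.00 0.00
    endloop
  endfacet
  facet normal 0.0000 0.0000 -1.0000
    outer loop
      vertex 5.00 15.00 0.00
      vertex 5.00 3.00 0.00
      vertex 0.00 0.00 0.00
    endloop
  endfacet
  facet normal 0.0000 0.0000 -1.0000
    outer loop
      vertex 0.00 15.00 0.00
      vertex 5.00 15.00 0.00
      vertex 0.00 0.00 0.00
    endloop
  endfacet
  facet normal 0.0000 0.0000 1.0000
    outer loop
      vertex 0.00 0.00 7.00
      vertex 22.00 0.00 7.00
      vertex 22.00 3.00 7.00
    endloop
  endfacet
  facet normal 0.0000 0.0000 1.0000
    outer loop
      vertex 0.00 0.00 7.00
      vertex 22.00 3.00 7.00
      vertex 5.00 3.00 7.00
    endloop
  endfacet
  facet normal 0.0000 0.0000 1.0000
    outer loop
      vertex 0.00 0.00 7.00
      vertex 5.00 3.00 7.00
      vertex 5.00 15.00 7.00
    endloop
  endfacet
  facet normal 0.0000 0.0000 1.0000
    outer loop
      vertex 0.00 0.00 7.00
      vertex 5.00 15.00 7.00
      vertex 0.00 15.00 7.00
    endloop
  endfacet
  facet normal 0.0000 -1.0000 0.0000
    outer loop
      vertex 0.00 0.00 0.00
      vertex 22.00 0.00 0.00
      vertex 22.00 0.00 7.00
    endloop
  endfacet
  facet normal 0.0000 -1.0000 0.0000
    outer loop
      vertex 0.00 0.00 0.00
      vertex 22.00 0.00 7.00
      vertex 0.00 0.00 7.00
    endloop
  endfacet
  facet normal 1.0000 0.0000 0.0000
    outer loop
      vertex 22.00 0.00 0.00
      vertex 22.00 3.00 0.00
      vertex 22.00 3.00 7.00
    endloop
  endfacet
  facet normal 1.0000 0.0000 0.0000
    outer loop
      vertex 22.00 0.00 0.00
      vertex 22.00 3.00 7.00
      vertex 22.00 0.00 7.00
    endloop
  endfacet
  facet normal 0.0000 1.0000 0.0000
    outer loop
      vertex 22.00 3.00 0.00
      vertex 5.00 3.00 0.00
      vertex 5.00 3.00 7.00
    endloop
  endfacet
  facet normal 0.0000 1.0000 0.0000
    outer loop
      vertex 22.00 3.00 0.00
      vertex 5.00 3.00 7.00
      vertex 22.00 3.00 7.00
    endloop
  endfacet
  facet normal 1.0000 0.0000 0.0000
    outer loop
      vertex 5.00 3.00 0.00
      vertex 5.00 15.00 0.00
      vertex 5.00 15.00 7.00
    endloop
  endfacet
  facet normal 1.0000 0.0000 0.0000
    outer loop
      vertex 5.00 3.00 0.00
      vertex 5.00 15.00 7.00
      vertex 5.00 3.00 7.00
    endloop
  endfacet
  facet normal 0.0000 1.0000 0.0000
    outer loop
      vertex 5.00 15.00 0.00
      vertex 0.00 15.00 0.00
      vertex 0.00 15.00 7.00
    endloop
  endfacet
  facet normal 0.0000 1.0000 0.0000
    outer loop
      vertex 5.00 15.00 0.00
      vertex 0.00 15.00 7.00
      vertex 5.00 15.00 7.00
    endloop
  endfacet
  facet normal -1.0000 0.0000 0.0000
    outer loop
      vertex 0.00 15.00 0.00
      vertex 0.00 0.00 0.00
      vertex 0.00 0.00 7.00
    endloop
  endfacet
  facet normal -1.0000 0.0000 0.0000
    outer loop
      vertex 0.00 15.00 0.00
      vertex 0.00 0.00 7.00
      vertex 0.00 15.00 7.00
    endloop
  endfacet
endsolid part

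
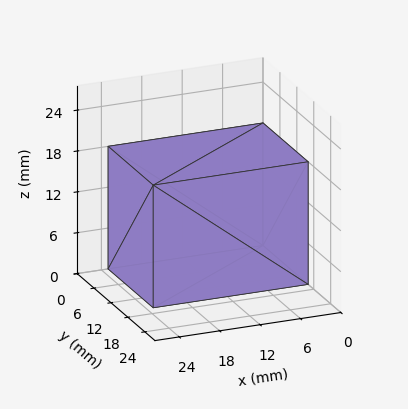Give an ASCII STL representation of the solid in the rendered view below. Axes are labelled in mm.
Reading the render: the shape is a rectangular box, roughly 23 × 16 mm footprint and 18 mm tall (dimensions read to the nearest mm from the axis ticks). For the STL, each face is triangulated and given an outward normal.

solid part
  facet normal 0.0000 0.0000 -1.0000
    outer loop
      vertex 23.00 16.00 0.00
      vertex 23.00 0.00 0.00
      vertex 0.00 0.00 0.00
    endloop
  endfacet
  facet normal 0.0000 0.0000 -1.0000
    outer loop
      vertex 0.00 16.00 0.00
      vertex 23.00 16.00 0.00
      vertex 0.00 0.00 0.00
    endloop
  endfacet
  facet normal 0.0000 0.0000 1.0000
    outer loop
      vertex 0.00 0.00 18.00
      vertex 23.00 0.00 18.00
      vertex 23.00 16.00 18.00
    endloop
  endfacet
  facet normal 0.0000 0.0000 1.0000
    outer loop
      vertex 0.00 0.00 18.00
      vertex 23.00 16.00 18.00
      vertex 0.00 16.00 18.00
    endloop
  endfacet
  facet normal 0.0000 -1.0000 0.0000
    outer loop
      vertex 0.00 0.00 0.00
      vertex 23.00 0.00 0.00
      vertex 23.00 0.00 18.00
    endloop
  endfacet
  facet normal 0.0000 -1.0000 0.0000
    outer loop
      vertex 0.00 0.00 0.00
      vertex 23.00 0.00 18.00
      vertex 0.00 0.00 18.00
    endloop
  endfacet
  facet normal 0.0000 1.0000 0.0000
    outer loop
      vertex 23.00 16.00 18.00
      vertex 23.00 16.00 0.00
      vertex 0.00 16.00 0.00
    endloop
  endfacet
  facet normal 0.0000 1.0000 0.0000
    outer loop
      vertex 0.00 16.00 18.00
      vertex 23.00 16.00 18.00
      vertex 0.00 16.00 0.00
    endloop
  endfacet
  facet normal -1.0000 0.0000 0.0000
    outer loop
      vertex 0.00 16.00 18.00
      vertex 0.00 16.00 0.00
      vertex 0.00 0.00 0.00
    endloop
  endfacet
  facet normal -1.0000 0.0000 0.0000
    outer loop
      vertex 0.00 0.00 18.00
      vertex 0.00 16.00 18.00
      vertex 0.00 0.00 0.00
    endloop
  endfacet
  facet normal 1.0000 0.0000 0.0000
    outer loop
      vertex 23.00 0.00 0.00
      vertex 23.00 16.00 0.00
      vertex 23.00 16.00 18.00
    endloop
  endfacet
  facet normal 1.0000 0.0000 0.0000
    outer loop
      vertex 23.00 0.00 0.00
      vertex 23.00 16.00 18.00
      vertex 23.00 0.00 18.00
    endloop
  endfacet
endsolid part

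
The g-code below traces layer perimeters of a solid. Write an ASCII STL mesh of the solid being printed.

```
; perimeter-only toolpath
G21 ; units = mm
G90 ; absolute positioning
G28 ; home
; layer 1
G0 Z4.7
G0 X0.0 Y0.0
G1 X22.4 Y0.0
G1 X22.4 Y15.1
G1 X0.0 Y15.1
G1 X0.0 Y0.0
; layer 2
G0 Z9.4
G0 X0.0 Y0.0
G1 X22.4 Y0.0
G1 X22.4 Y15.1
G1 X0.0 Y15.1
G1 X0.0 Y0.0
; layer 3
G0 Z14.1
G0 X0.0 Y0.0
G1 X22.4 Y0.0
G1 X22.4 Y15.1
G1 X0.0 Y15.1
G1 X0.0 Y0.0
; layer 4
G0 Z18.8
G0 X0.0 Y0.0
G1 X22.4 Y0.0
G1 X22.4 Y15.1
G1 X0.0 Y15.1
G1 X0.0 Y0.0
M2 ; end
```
solid part
  facet normal 0.0000 0.0000 -1.0000
    outer loop
      vertex 22.4 15.1 0.0
      vertex 22.4 0.0 0.0
      vertex 0.0 0.0 0.0
    endloop
  endfacet
  facet normal 0.0000 0.0000 -1.0000
    outer loop
      vertex 0.0 15.1 0.0
      vertex 22.4 15.1 0.0
      vertex 0.0 0.0 0.0
    endloop
  endfacet
  facet normal 0.0000 0.0000 1.0000
    outer loop
      vertex 0.0 0.0 18.8
      vertex 22.4 0.0 18.8
      vertex 22.4 15.1 18.8
    endloop
  endfacet
  facet normal 0.0000 0.0000 1.0000
    outer loop
      vertex 0.0 0.0 18.8
      vertex 22.4 15.1 18.8
      vertex 0.0 15.1 18.8
    endloop
  endfacet
  facet normal 0.0000 -1.0000 0.0000
    outer loop
      vertex 0.0 0.0 0.0
      vertex 22.4 0.0 0.0
      vertex 22.4 0.0 18.8
    endloop
  endfacet
  facet normal 0.0000 -1.0000 0.0000
    outer loop
      vertex 0.0 0.0 0.0
      vertex 22.4 0.0 18.8
      vertex 0.0 0.0 18.8
    endloop
  endfacet
  facet normal 0.0000 1.0000 0.0000
    outer loop
      vertex 22.4 15.1 18.8
      vertex 22.4 15.1 0.0
      vertex 0.0 15.1 0.0
    endloop
  endfacet
  facet normal 0.0000 1.0000 0.0000
    outer loop
      vertex 0.0 15.1 18.8
      vertex 22.4 15.1 18.8
      vertex 0.0 15.1 0.0
    endloop
  endfacet
  facet normal -1.0000 0.0000 0.0000
    outer loop
      vertex 0.0 15.1 18.8
      vertex 0.0 15.1 0.0
      vertex 0.0 0.0 0.0
    endloop
  endfacet
  facet normal -1.0000 0.0000 0.0000
    outer loop
      vertex 0.0 0.0 18.8
      vertex 0.0 15.1 18.8
      vertex 0.0 0.0 0.0
    endloop
  endfacet
  facet normal 1.0000 0.0000 0.0000
    outer loop
      vertex 22.4 0.0 0.0
      vertex 22.4 15.1 0.0
      vertex 22.4 15.1 18.8
    endloop
  endfacet
  facet normal 1.0000 0.0000 0.0000
    outer loop
      vertex 22.4 0.0 0.0
      vertex 22.4 15.1 18.8
      vertex 22.4 0.0 18.8
    endloop
  endfacet
endsolid part

The G0 Z moves step by Δz≈4.7 mm. Every layer's G1 loop is the same polygon, so the solid is a straight extrusion of it from z=0 to z≈18.8. Closing with flat bottom and top caps and triangulating gives 12 facets — a rectangular box, roughly 22.4 × 15.1 mm footprint and 18.8 mm tall.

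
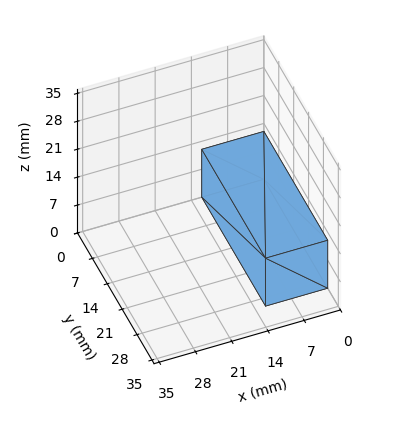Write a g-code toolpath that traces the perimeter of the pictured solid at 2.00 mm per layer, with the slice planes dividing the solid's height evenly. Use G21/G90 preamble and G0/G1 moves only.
Reading the render: the shape is a rectangular box, roughly 12 × 30 mm footprint and 12 mm tall (dimensions read to the nearest mm from the axis ticks). For the g-code, the solid's height is divided into equal slices at the stated Δz and each level perimeter traced with G1 moves after a G0 lift.

; perimeter-only toolpath
G21 ; units = mm
G90 ; absolute positioning
G28 ; home
; layer 1
G0 Z2.00
G0 X0.00 Y0.00
G1 X12.00 Y0.00
G1 X12.00 Y30.00
G1 X0.00 Y30.00
G1 X0.00 Y0.00
; layer 2
G0 Z4.00
G0 X0.00 Y0.00
G1 X12.00 Y0.00
G1 X12.00 Y30.00
G1 X0.00 Y30.00
G1 X0.00 Y0.00
; layer 3
G0 Z6.00
G0 X0.00 Y0.00
G1 X12.00 Y0.00
G1 X12.00 Y30.00
G1 X0.00 Y30.00
G1 X0.00 Y0.00
; layer 4
G0 Z8.00
G0 X0.00 Y0.00
G1 X12.00 Y0.00
G1 X12.00 Y30.00
G1 X0.00 Y30.00
G1 X0.00 Y0.00
; layer 5
G0 Z10.00
G0 X0.00 Y0.00
G1 X12.00 Y0.00
G1 X12.00 Y30.00
G1 X0.00 Y30.00
G1 X0.00 Y0.00
; layer 6
G0 Z12.00
G0 X0.00 Y0.00
G1 X12.00 Y0.00
G1 X12.00 Y30.00
G1 X0.00 Y30.00
G1 X0.00 Y0.00
M2 ; end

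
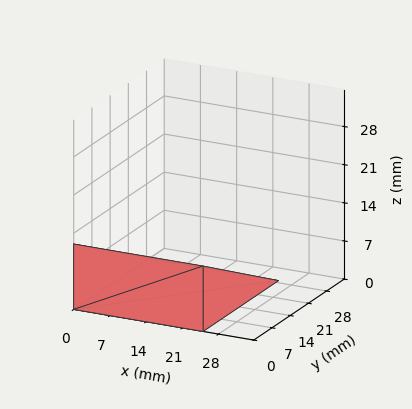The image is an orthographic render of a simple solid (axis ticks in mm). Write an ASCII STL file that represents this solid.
Reading the render: the shape is a wedge (ramp): 25 × 29 mm base, rising to 12 mm along the y=0 edge and sloping linearly to z=0 at y=29 (dimensions read to the nearest mm from the axis ticks). For the STL, each face is triangulated and given an outward normal.

solid part
  facet normal 0.0000 0.0000 -1.0000
    outer loop
      vertex 25.0 29.0 0.0
      vertex 25.0 0.0 0.0
      vertex 0.0 0.0 0.0
    endloop
  endfacet
  facet normal 0.0000 0.0000 -1.0000
    outer loop
      vertex 0.0 29.0 0.0
      vertex 25.0 29.0 0.0
      vertex 0.0 0.0 0.0
    endloop
  endfacet
  facet normal 0.0000 -1.0000 0.0000
    outer loop
      vertex 0.0 0.0 0.0
      vertex 25.0 0.0 0.0
      vertex 25.0 0.0 12.0
    endloop
  endfacet
  facet normal 0.0000 -1.0000 0.0000
    outer loop
      vertex 0.0 0.0 0.0
      vertex 25.0 0.0 12.0
      vertex 0.0 0.0 12.0
    endloop
  endfacet
  facet normal 0.0000 0.3824 0.9240
    outer loop
      vertex 0.0 0.0 12.0
      vertex 25.0 0.0 12.0
      vertex 25.0 29.0 0.0
    endloop
  endfacet
  facet normal 0.0000 0.3824 0.9240
    outer loop
      vertex 0.0 0.0 12.0
      vertex 25.0 29.0 0.0
      vertex 0.0 29.0 0.0
    endloop
  endfacet
  facet normal -1.0000 0.0000 0.0000
    outer loop
      vertex 0.0 0.0 12.0
      vertex 0.0 29.0 0.0
      vertex 0.0 0.0 0.0
    endloop
  endfacet
  facet normal 1.0000 0.0000 0.0000
    outer loop
      vertex 25.0 0.0 0.0
      vertex 25.0 29.0 0.0
      vertex 25.0 0.0 12.0
    endloop
  endfacet
endsolid part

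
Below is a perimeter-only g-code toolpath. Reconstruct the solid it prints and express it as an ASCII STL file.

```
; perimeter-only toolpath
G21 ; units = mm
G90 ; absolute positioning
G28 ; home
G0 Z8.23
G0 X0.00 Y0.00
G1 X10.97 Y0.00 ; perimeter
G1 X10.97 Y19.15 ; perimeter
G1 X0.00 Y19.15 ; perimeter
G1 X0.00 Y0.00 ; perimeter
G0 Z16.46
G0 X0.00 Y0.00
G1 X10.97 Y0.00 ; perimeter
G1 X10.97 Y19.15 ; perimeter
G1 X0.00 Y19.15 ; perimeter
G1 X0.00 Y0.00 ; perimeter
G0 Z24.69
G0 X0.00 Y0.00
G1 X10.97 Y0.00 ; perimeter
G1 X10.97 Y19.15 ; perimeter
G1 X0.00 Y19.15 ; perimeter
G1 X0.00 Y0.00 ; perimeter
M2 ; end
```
solid part
  facet normal 0.0000 0.0000 -1.0000
    outer loop
      vertex 10.97 19.15 0.00
      vertex 10.97 0.00 0.00
      vertex 0.00 0.00 0.00
    endloop
  endfacet
  facet normal 0.0000 0.0000 -1.0000
    outer loop
      vertex 0.00 19.15 0.00
      vertex 10.97 19.15 0.00
      vertex 0.00 0.00 0.00
    endloop
  endfacet
  facet normal 0.0000 0.0000 1.0000
    outer loop
      vertex 0.00 0.00 24.69
      vertex 10.97 0.00 24.69
      vertex 10.97 19.15 24.69
    endloop
  endfacet
  facet normal 0.0000 0.0000 1.0000
    outer loop
      vertex 0.00 0.00 24.69
      vertex 10.97 19.15 24.69
      vertex 0.00 19.15 24.69
    endloop
  endfacet
  facet normal 0.0000 -1.0000 0.0000
    outer loop
      vertex 0.00 0.00 0.00
      vertex 10.97 0.00 0.00
      vertex 10.97 0.00 24.69
    endloop
  endfacet
  facet normal 0.0000 -1.0000 0.0000
    outer loop
      vertex 0.00 0.00 0.00
      vertex 10.97 0.00 24.69
      vertex 0.00 0.00 24.69
    endloop
  endfacet
  facet normal 0.0000 1.0000 0.0000
    outer loop
      vertex 10.97 19.15 24.69
      vertex 10.97 19.15 0.00
      vertex 0.00 19.15 0.00
    endloop
  endfacet
  facet normal 0.0000 1.0000 0.0000
    outer loop
      vertex 0.00 19.15 24.69
      vertex 10.97 19.15 24.69
      vertex 0.00 19.15 0.00
    endloop
  endfacet
  facet normal -1.0000 0.0000 0.0000
    outer loop
      vertex 0.00 19.15 24.69
      vertex 0.00 19.15 0.00
      vertex 0.00 0.00 0.00
    endloop
  endfacet
  facet normal -1.0000 0.0000 0.0000
    outer loop
      vertex 0.00 0.00 24.69
      vertex 0.00 19.15 24.69
      vertex 0.00 0.00 0.00
    endloop
  endfacet
  facet normal 1.0000 0.0000 0.0000
    outer loop
      vertex 10.97 0.00 0.00
      vertex 10.97 19.15 0.00
      vertex 10.97 19.15 24.69
    endloop
  endfacet
  facet normal 1.0000 0.0000 0.0000
    outer loop
      vertex 10.97 0.00 0.00
      vertex 10.97 19.15 24.69
      vertex 10.97 0.00 24.69
    endloop
  endfacet
endsolid part

The G0 Z moves step by Δz≈8.23 mm. Every layer's G1 loop is the same polygon, so the solid is a straight extrusion of it from z=0 to z≈24.7. Closing with flat bottom and top caps and triangulating gives 12 facets — a rectangular box, roughly 11 × 19.1 mm footprint and 24.7 mm tall.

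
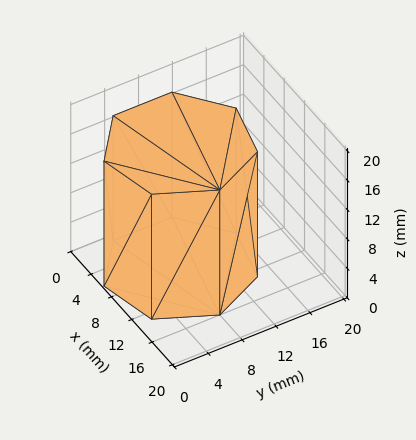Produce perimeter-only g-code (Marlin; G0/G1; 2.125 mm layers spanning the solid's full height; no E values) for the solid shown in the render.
Reading the render: the shape is a regular 7-sided prism (a cylinder approximated with 7 flat sides), circumscribed radius ≈ 8 mm, height ≈ 17 mm (dimensions read to the nearest mm from the axis ticks). For the g-code, the solid's height is divided into equal slices at the stated Δz and each level perimeter traced with G1 moves after a G0 lift.

; perimeter-only toolpath
G21 ; units = mm
G90 ; absolute positioning
G28 ; home
; layer 1
G0 Z2.125
G0 X16.000 Y8.000
G1 X12.988 Y14.255
G1 X6.220 Y15.799
G1 X0.792 Y11.471
G1 X0.792 Y4.529
G1 X6.220 Y0.201
G1 X12.988 Y1.745
G1 X16.000 Y8.000
; layer 2
G0 Z4.250
G0 X16.000 Y8.000
G1 X12.988 Y14.255
G1 X6.220 Y15.799
G1 X0.792 Y11.471
G1 X0.792 Y4.529
G1 X6.220 Y0.201
G1 X12.988 Y1.745
G1 X16.000 Y8.000
; layer 3
G0 Z6.375
G0 X16.000 Y8.000
G1 X12.988 Y14.255
G1 X6.220 Y15.799
G1 X0.792 Y11.471
G1 X0.792 Y4.529
G1 X6.220 Y0.201
G1 X12.988 Y1.745
G1 X16.000 Y8.000
; layer 4
G0 Z8.500
G0 X16.000 Y8.000
G1 X12.988 Y14.255
G1 X6.220 Y15.799
G1 X0.792 Y11.471
G1 X0.792 Y4.529
G1 X6.220 Y0.201
G1 X12.988 Y1.745
G1 X16.000 Y8.000
; layer 5
G0 Z10.625
G0 X16.000 Y8.000
G1 X12.988 Y14.255
G1 X6.220 Y15.799
G1 X0.792 Y11.471
G1 X0.792 Y4.529
G1 X6.220 Y0.201
G1 X12.988 Y1.745
G1 X16.000 Y8.000
; layer 6
G0 Z12.750
G0 X16.000 Y8.000
G1 X12.988 Y14.255
G1 X6.220 Y15.799
G1 X0.792 Y11.471
G1 X0.792 Y4.529
G1 X6.220 Y0.201
G1 X12.988 Y1.745
G1 X16.000 Y8.000
; layer 7
G0 Z14.875
G0 X16.000 Y8.000
G1 X12.988 Y14.255
G1 X6.220 Y15.799
G1 X0.792 Y11.471
G1 X0.792 Y4.529
G1 X6.220 Y0.201
G1 X12.988 Y1.745
G1 X16.000 Y8.000
; layer 8
G0 Z17.000
G0 X16.000 Y8.000
G1 X12.988 Y14.255
G1 X6.220 Y15.799
G1 X0.792 Y11.471
G1 X0.792 Y4.529
G1 X6.220 Y0.201
G1 X12.988 Y1.745
G1 X16.000 Y8.000
M2 ; end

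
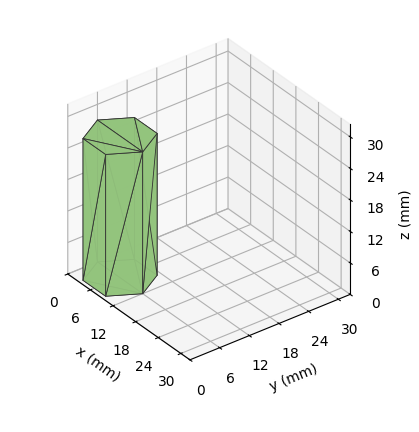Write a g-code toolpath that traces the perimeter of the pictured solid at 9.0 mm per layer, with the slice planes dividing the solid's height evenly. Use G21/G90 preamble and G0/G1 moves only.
Reading the render: the shape is a regular 6-sided prism (a cylinder approximated with 6 flat sides), circumscribed radius ≈ 6 mm, height ≈ 27 mm (dimensions read to the nearest mm from the axis ticks). For the g-code, the solid's height is divided into equal slices at the stated Δz and each level perimeter traced with G1 moves after a G0 lift.

; perimeter-only toolpath
G21 ; units = mm
G90 ; absolute positioning
G28 ; home
; layer 1
G0 Z9.0
G0 X12.0 Y6.0
G1 X9.0 Y11.2
G1 X3.0 Y11.2
G1 X0.0 Y6.0
G1 X3.0 Y0.8
G1 X9.0 Y0.8
G1 X12.0 Y6.0
; layer 2
G0 Z18.0
G0 X12.0 Y6.0
G1 X9.0 Y11.2
G1 X3.0 Y11.2
G1 X0.0 Y6.0
G1 X3.0 Y0.8
G1 X9.0 Y0.8
G1 X12.0 Y6.0
; layer 3
G0 Z27.0
G0 X12.0 Y6.0
G1 X9.0 Y11.2
G1 X3.0 Y11.2
G1 X0.0 Y6.0
G1 X3.0 Y0.8
G1 X9.0 Y0.8
G1 X12.0 Y6.0
M2 ; end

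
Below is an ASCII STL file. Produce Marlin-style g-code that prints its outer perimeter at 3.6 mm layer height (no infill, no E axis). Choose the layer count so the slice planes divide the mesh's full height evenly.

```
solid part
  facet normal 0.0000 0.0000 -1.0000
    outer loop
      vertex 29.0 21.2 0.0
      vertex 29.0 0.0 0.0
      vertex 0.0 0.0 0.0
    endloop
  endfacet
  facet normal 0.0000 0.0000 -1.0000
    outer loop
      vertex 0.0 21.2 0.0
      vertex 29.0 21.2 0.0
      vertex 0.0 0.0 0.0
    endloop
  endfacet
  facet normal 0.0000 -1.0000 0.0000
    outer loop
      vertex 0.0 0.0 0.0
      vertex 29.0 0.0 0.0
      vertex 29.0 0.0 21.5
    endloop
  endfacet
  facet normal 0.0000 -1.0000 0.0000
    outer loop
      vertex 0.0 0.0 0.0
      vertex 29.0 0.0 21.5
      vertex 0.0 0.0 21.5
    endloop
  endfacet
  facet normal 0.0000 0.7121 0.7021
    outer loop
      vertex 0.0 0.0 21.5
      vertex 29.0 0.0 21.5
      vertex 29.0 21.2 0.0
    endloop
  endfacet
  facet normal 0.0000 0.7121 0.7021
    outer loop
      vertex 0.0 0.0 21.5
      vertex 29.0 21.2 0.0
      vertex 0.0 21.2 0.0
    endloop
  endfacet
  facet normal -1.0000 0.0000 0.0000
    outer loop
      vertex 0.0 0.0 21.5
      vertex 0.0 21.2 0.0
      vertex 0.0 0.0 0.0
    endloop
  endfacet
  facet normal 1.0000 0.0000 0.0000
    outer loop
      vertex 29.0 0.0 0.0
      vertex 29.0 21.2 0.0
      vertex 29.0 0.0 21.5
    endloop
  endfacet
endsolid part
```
; perimeter-only toolpath
G21 ; units = mm
G90 ; absolute positioning
G28 ; home
; layer 1
G0 Z3.6
G0 X0.0 Y0.0
G1 X29.0 Y0.0
G1 X29.0 Y17.7
G1 X0.0 Y17.7
G1 X0.0 Y0.0
; layer 2
G0 Z7.2
G0 X0.0 Y0.0
G1 X29.0 Y0.0
G1 X29.0 Y14.1
G1 X0.0 Y14.1
G1 X0.0 Y0.0
; layer 3
G0 Z10.8
G0 X0.0 Y0.0
G1 X29.0 Y0.0
G1 X29.0 Y10.6
G1 X0.0 Y10.6
G1 X0.0 Y0.0
; layer 4
G0 Z14.3
G0 X0.0 Y0.0
G1 X29.0 Y0.0
G1 X29.0 Y7.1
G1 X0.0 Y7.1
G1 X0.0 Y0.0
; layer 5
G0 Z17.9
G0 X0.0 Y0.0
G1 X29.0 Y0.0
G1 X29.0 Y3.5
G1 X0.0 Y3.5
G1 X0.0 Y0.0
M2 ; end

The solid is a wedge (ramp): 29 × 21.2 mm base, rising to 21.5 mm along the y=0 edge and sloping linearly to z=0 at y=21.2. Slicing at Δz = 3.6 mm — 6 equal slices spanning the solid's height, so layer i sits at z = i·h/6 — gives 5 non-empty perimeters. Each is a 4-segment closed polygon; G0 lifts to the layer z and rapids to the start vertex, then G1 traces the edges. The cross-section shrinks linearly with z (the slice at the apex is degenerate and omitted).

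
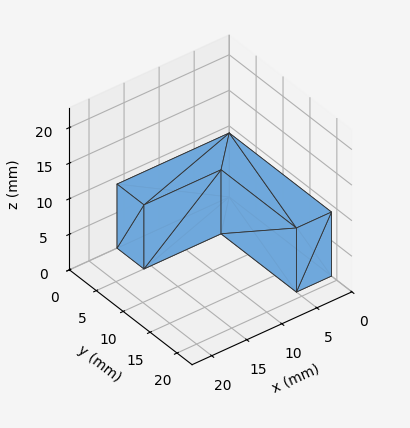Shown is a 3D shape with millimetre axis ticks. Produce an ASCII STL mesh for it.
Reading the render: the shape is an L-shaped prism: outer 16 × 19 mm, arm thicknesses ≈ 5 mm (horizontal) and 5 mm (vertical), extruded 9 mm in z (dimensions read to the nearest mm from the axis ticks). For the STL, each face is triangulated and given an outward normal.

solid part
  facet normal 0.0000 0.0000 -1.0000
    outer loop
      vertex 16.000 5.000 0.000
      vertex 16.000 0.000 0.000
      vertex 0.000 0.000 0.000
    endloop
  endfacet
  facet normal 0.0000 0.0000 -1.0000
    outer loop
      vertex 5.000 5.000 0.000
      vertex 16.000 5.000 0.000
      vertex 0.000 0.000 0.000
    endloop
  endfacet
  facet normal 0.0000 0.0000 -1.0000
    outer loop
      vertex 5.000 19.000 0.000
      vertex 5.000 5.000 0.000
      vertex 0.000 0.000 0.000
    endloop
  endfacet
  facet normal 0.0000 0.0000 -1.0000
    outer loop
      vertex 0.000 19.000 0.000
      vertex 5.000 19.000 0.000
      vertex 0.000 0.000 0.000
    endloop
  endfacet
  facet normal 0.0000 0.0000 1.0000
    outer loop
      vertex 0.000 0.000 9.000
      vertex 16.000 0.000 9.000
      vertex 16.000 5.000 9.000
    endloop
  endfacet
  facet normal 0.0000 0.0000 1.0000
    outer loop
      vertex 0.000 0.000 9.000
      vertex 16.000 5.000 9.000
      vertex 5.000 5.000 9.000
    endloop
  endfacet
  facet normal 0.0000 0.0000 1.0000
    outer loop
      vertex 0.000 0.000 9.000
      vertex 5.000 5.000 9.000
      vertex 5.000 19.000 9.000
    endloop
  endfacet
  facet normal 0.0000 0.0000 1.0000
    outer loop
      vertex 0.000 0.000 9.000
      vertex 5.000 19.000 9.000
      vertex 0.000 19.000 9.000
    endloop
  endfacet
  facet normal 0.0000 -1.0000 0.0000
    outer loop
      vertex 0.000 0.000 0.000
      vertex 16.000 0.000 0.000
      vertex 16.000 0.000 9.000
    endloop
  endfacet
  facet normal 0.0000 -1.0000 0.0000
    outer loop
      vertex 0.000 0.000 0.000
      vertex 16.000 0.000 9.000
      vertex 0.000 0.000 9.000
    endloop
  endfacet
  facet normal 1.0000 0.0000 0.0000
    outer loop
      vertex 16.000 0.000 0.000
      vertex 16.000 5.000 0.000
      vertex 16.000 5.000 9.000
    endloop
  endfacet
  facet normal 1.0000 0.0000 0.0000
    outer loop
      vertex 16.000 0.000 0.000
      vertex 16.000 5.000 9.000
      vertex 16.000 0.000 9.000
    endloop
  endfacet
  facet normal 0.0000 1.0000 0.0000
    outer loop
      vertex 16.000 5.000 0.000
      vertex 5.000 5.000 0.000
      vertex 5.000 5.000 9.000
    endloop
  endfacet
  facet normal 0.0000 1.0000 0.0000
    outer loop
      vertex 16.000 5.000 0.000
      vertex 5.000 5.000 9.000
      vertex 16.000 5.000 9.000
    endloop
  endfacet
  facet normal 1.0000 0.0000 0.0000
    outer loop
      vertex 5.000 5.000 0.000
      vertex 5.000 19.000 0.000
      vertex 5.000 19.000 9.000
    endloop
  endfacet
  facet normal 1.0000 0.0000 0.0000
    outer loop
      vertex 5.000 5.000 0.000
      vertex 5.000 19.000 9.000
      vertex 5.000 5.000 9.000
    endloop
  endfacet
  facet normal 0.0000 1.0000 0.0000
    outer loop
      vertex 5.000 19.000 0.000
      vertex 0.000 19.000 0.000
      vertex 0.000 19.000 9.000
    endloop
  endfacet
  facet normal 0.0000 1.0000 0.0000
    outer loop
      vertex 5.000 19.000 0.000
      vertex 0.000 19.000 9.000
      vertex 5.000 19.000 9.000
    endloop
  endfacet
  facet normal -1.0000 0.0000 0.0000
    outer loop
      vertex 0.000 19.000 0.000
      vertex 0.000 0.000 0.000
      vertex 0.000 0.000 9.000
    endloop
  endfacet
  facet normal -1.0000 0.0000 0.0000
    outer loop
      vertex 0.000 19.000 0.000
      vertex 0.000 0.000 9.000
      vertex 0.000 19.000 9.000
    endloop
  endfacet
endsolid part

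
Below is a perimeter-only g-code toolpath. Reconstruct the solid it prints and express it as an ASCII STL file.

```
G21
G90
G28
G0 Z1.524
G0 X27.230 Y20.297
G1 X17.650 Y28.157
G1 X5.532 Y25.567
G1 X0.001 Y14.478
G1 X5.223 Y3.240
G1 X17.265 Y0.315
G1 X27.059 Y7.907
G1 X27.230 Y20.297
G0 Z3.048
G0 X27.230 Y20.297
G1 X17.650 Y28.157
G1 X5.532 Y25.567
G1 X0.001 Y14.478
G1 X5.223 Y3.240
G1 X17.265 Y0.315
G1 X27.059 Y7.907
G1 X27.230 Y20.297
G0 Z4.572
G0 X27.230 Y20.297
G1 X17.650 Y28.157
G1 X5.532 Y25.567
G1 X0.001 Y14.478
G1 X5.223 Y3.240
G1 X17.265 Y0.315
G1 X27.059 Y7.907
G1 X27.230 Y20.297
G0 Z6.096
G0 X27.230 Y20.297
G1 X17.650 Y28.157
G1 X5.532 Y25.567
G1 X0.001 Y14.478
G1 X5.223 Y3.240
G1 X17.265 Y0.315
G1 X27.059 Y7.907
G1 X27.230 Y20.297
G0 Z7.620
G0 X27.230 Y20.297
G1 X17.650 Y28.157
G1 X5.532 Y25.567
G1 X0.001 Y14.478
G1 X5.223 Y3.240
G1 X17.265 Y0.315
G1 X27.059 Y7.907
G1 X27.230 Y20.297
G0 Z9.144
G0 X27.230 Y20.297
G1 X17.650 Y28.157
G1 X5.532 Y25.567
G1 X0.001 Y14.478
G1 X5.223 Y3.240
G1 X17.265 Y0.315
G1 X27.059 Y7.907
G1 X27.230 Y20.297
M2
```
solid part
  facet normal 0.0000 0.0000 -1.0000
    outer loop
      vertex 5.532 25.567 0.000
      vertex 17.650 28.157 0.000
      vertex 27.230 20.297 0.000
    endloop
  endfacet
  facet normal 0.0000 0.0000 -1.0000
    outer loop
      vertex 0.001 14.478 0.000
      vertex 5.532 25.567 0.000
      vertex 27.230 20.297 0.000
    endloop
  endfacet
  facet normal 0.0000 0.0000 -1.0000
    outer loop
      vertex 5.223 3.240 0.000
      vertex 0.001 14.478 0.000
      vertex 27.230 20.297 0.000
    endloop
  endfacet
  facet normal 0.0000 0.0000 -1.0000
    outer loop
      vertex 17.265 0.315 0.000
      vertex 5.223 3.240 0.000
      vertex 27.230 20.297 0.000
    endloop
  endfacet
  facet normal 0.0000 0.0000 -1.0000
    outer loop
      vertex 27.059 7.907 0.000
      vertex 17.265 0.315 0.000
      vertex 27.230 20.297 0.000
    endloop
  endfacet
  facet normal 0.0000 0.0000 1.0000
    outer loop
      vertex 27.230 20.297 9.144
      vertex 17.650 28.157 9.144
      vertex 5.532 25.567 9.144
    endloop
  endfacet
  facet normal 0.0000 0.0000 1.0000
    outer loop
      vertex 27.230 20.297 9.144
      vertex 5.532 25.567 9.144
      vertex 0.001 14.478 9.144
    endloop
  endfacet
  facet normal 0.0000 0.0000 1.0000
    outer loop
      vertex 27.230 20.297 9.144
      vertex 0.001 14.478 9.144
      vertex 5.223 3.240 9.144
    endloop
  endfacet
  facet normal 0.0000 0.0000 1.0000
    outer loop
      vertex 27.230 20.297 9.144
      vertex 5.223 3.240 9.144
      vertex 17.265 0.315 9.144
    endloop
  endfacet
  facet normal 0.0000 0.0000 1.0000
    outer loop
      vertex 27.230 20.297 9.144
      vertex 17.265 0.315 9.144
      vertex 27.059 7.907 9.144
    endloop
  endfacet
  facet normal 0.6343 0.7731 0.0000
    outer loop
      vertex 27.230 20.297 0.000
      vertex 17.650 28.157 0.000
      vertex 17.650 28.157 9.144
    endloop
  endfacet
  facet normal 0.6343 0.7731 0.0000
    outer loop
      vertex 27.230 20.297 0.000
      vertex 17.650 28.157 9.144
      vertex 27.230 20.297 9.144
    endloop
  endfacet
  facet normal -0.2090 0.9779 0.0000
    outer loop
      vertex 17.650 28.157 0.000
      vertex 5.532 25.567 0.000
      vertex 5.532 25.567 9.144
    endloop
  endfacet
  facet normal -0.2090 0.9779 0.0000
    outer loop
      vertex 17.650 28.157 0.000
      vertex 5.532 25.567 9.144
      vertex 17.650 28.157 9.144
    endloop
  endfacet
  facet normal -0.8949 0.4463 0.0000
    outer loop
      vertex 5.532 25.567 0.000
      vertex 0.001 14.478 0.000
      vertex 0.001 14.478 9.144
    endloop
  endfacet
  facet normal -0.8949 0.4463 0.0000
    outer loop
      vertex 5.532 25.567 0.000
      vertex 0.001 14.478 9.144
      vertex 5.532 25.567 9.144
    endloop
  endfacet
  facet normal -0.9069 -0.4214 0.0000
    outer loop
      vertex 0.001 14.478 0.000
      vertex 5.223 3.240 0.000
      vertex 5.223 3.240 9.144
    endloop
  endfacet
  facet normal -0.9069 -0.4214 0.0000
    outer loop
      vertex 0.001 14.478 0.000
      vertex 5.223 3.240 9.144
      vertex 0.001 14.478 9.144
    endloop
  endfacet
  facet normal -0.2360 -0.9717 0.0000
    outer loop
      vertex 5.223 3.240 0.000
      vertex 17.265 0.315 0.000
      vertex 17.265 0.315 9.144
    endloop
  endfacet
  facet normal -0.2360 -0.9717 0.0000
    outer loop
      vertex 5.223 3.240 0.000
      vertex 17.265 0.315 9.144
      vertex 5.223 3.240 9.144
    endloop
  endfacet
  facet normal 0.6127 -0.7904 0.0000
    outer loop
      vertex 17.265 0.315 0.000
      vertex 27.059 7.907 0.000
      vertex 27.059 7.907 9.144
    endloop
  endfacet
  facet normal 0.6127 -0.7904 0.0000
    outer loop
      vertex 17.265 0.315 0.000
      vertex 27.059 7.907 9.144
      vertex 17.265 0.315 9.144
    endloop
  endfacet
  facet normal 0.9999 -0.0138 0.0000
    outer loop
      vertex 27.059 7.907 0.000
      vertex 27.230 20.297 0.000
      vertex 27.230 20.297 9.144
    endloop
  endfacet
  facet normal 0.9999 -0.0138 0.0000
    outer loop
      vertex 27.059 7.907 0.000
      vertex 27.230 20.297 9.144
      vertex 27.059 7.907 9.144
    endloop
  endfacet
endsolid part

The G0 Z moves step by Δz≈1.524 mm. Every layer's G1 loop is the same polygon, so the solid is a straight extrusion of it from z=0 to z≈9.14. Closing with flat bottom and top caps and triangulating gives 24 facets — a regular 7-sided prism (a cylinder approximated with 7 flat sides), circumscribed radius ≈ 14.3 mm, height ≈ 9.14 mm.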